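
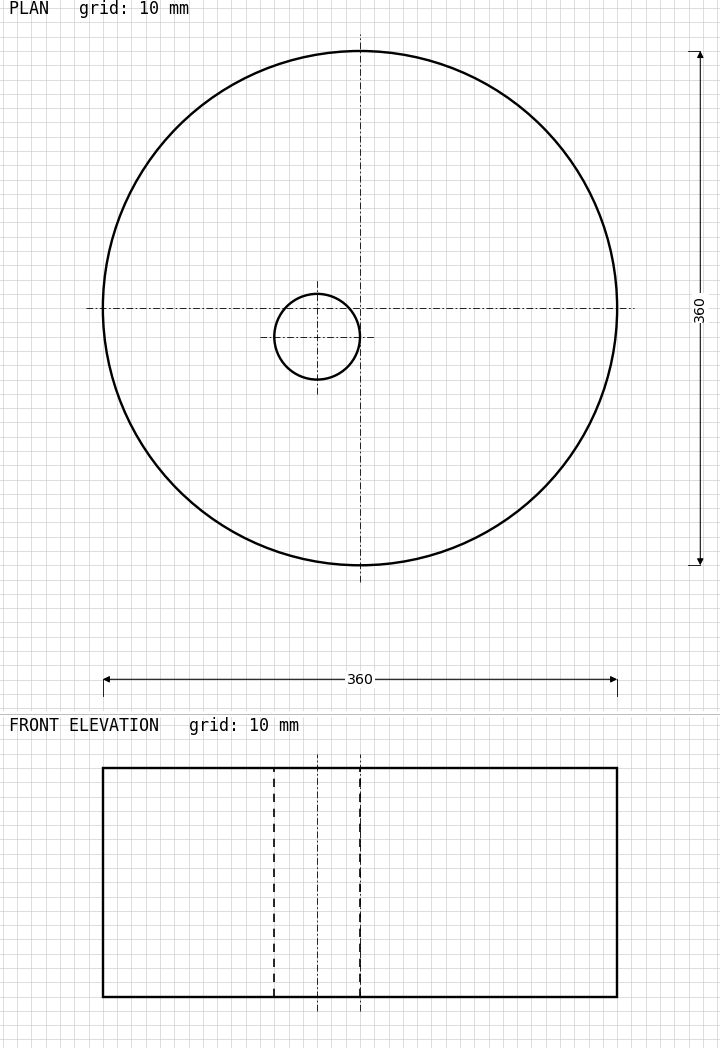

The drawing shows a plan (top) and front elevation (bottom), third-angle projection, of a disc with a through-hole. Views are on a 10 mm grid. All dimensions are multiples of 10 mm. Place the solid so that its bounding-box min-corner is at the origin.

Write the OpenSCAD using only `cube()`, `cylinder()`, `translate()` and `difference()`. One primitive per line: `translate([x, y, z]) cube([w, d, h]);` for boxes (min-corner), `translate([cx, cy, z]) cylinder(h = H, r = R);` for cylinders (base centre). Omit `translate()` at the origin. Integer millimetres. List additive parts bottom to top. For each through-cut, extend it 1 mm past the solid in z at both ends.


difference() {
  translate([180, 180, 0]) cylinder(h = 160, r = 180);
  translate([150, 160, -1]) cylinder(h = 162, r = 30);
}


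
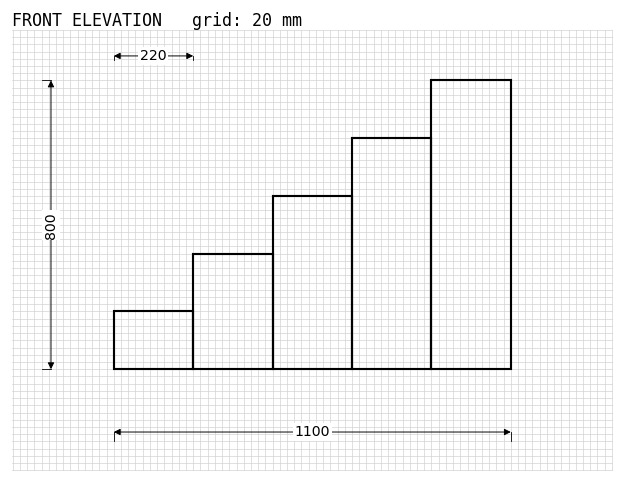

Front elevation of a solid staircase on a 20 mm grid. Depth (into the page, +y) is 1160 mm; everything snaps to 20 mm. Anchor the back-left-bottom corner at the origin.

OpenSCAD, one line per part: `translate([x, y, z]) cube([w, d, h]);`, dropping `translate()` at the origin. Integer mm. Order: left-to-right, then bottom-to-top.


cube([220, 1160, 160]);
translate([220, 0, 0]) cube([220, 1160, 320]);
translate([440, 0, 0]) cube([220, 1160, 480]);
translate([660, 0, 0]) cube([220, 1160, 640]);
translate([880, 0, 0]) cube([220, 1160, 800]);


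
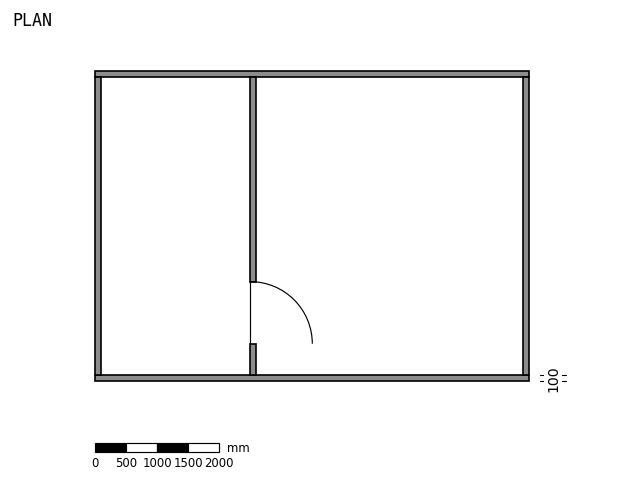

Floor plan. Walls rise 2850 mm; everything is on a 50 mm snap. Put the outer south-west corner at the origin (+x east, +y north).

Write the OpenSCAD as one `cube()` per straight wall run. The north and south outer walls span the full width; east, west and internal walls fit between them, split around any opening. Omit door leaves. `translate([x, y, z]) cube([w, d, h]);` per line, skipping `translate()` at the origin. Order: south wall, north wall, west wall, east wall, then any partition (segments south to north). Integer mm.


cube([7000, 100, 2850]);
translate([0, 4900, 0]) cube([7000, 100, 2850]);
translate([0, 100, 0]) cube([100, 4800, 2850]);
translate([6900, 100, 0]) cube([100, 4800, 2850]);
translate([2500, 100, 0]) cube([100, 500, 2850]);
translate([2500, 1600, 0]) cube([100, 3300, 2850]);


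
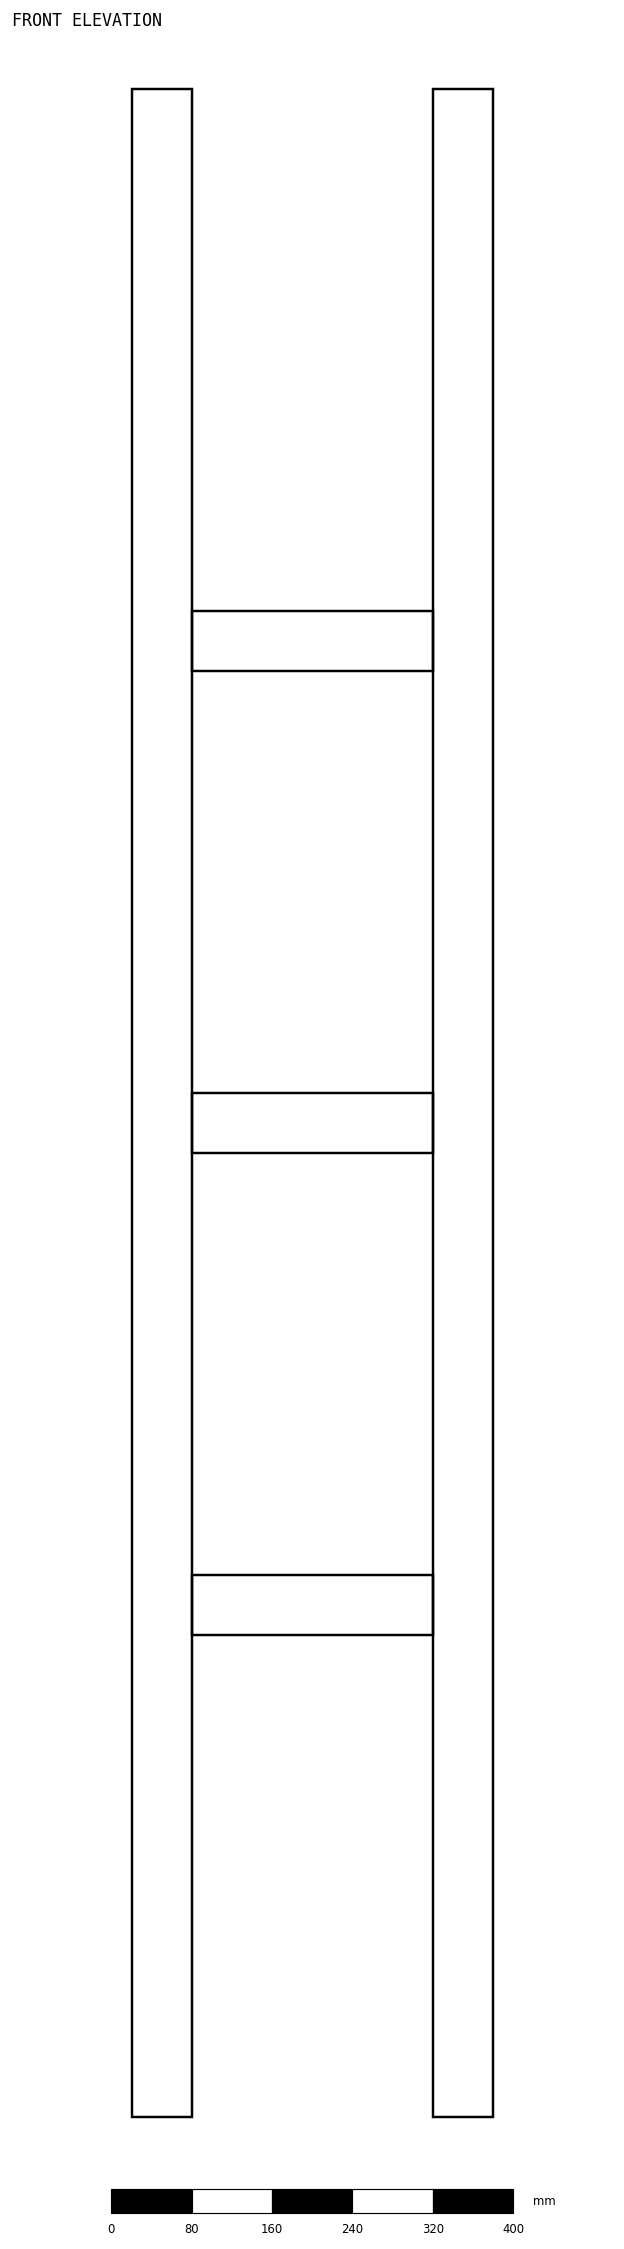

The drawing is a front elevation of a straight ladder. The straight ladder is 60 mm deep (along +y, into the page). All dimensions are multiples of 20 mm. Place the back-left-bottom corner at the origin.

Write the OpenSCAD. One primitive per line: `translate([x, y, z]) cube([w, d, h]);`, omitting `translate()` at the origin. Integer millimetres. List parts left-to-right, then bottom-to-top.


cube([60, 60, 2020]);
translate([60, 0, 480]) cube([240, 60, 60]);
translate([60, 0, 960]) cube([240, 60, 60]);
translate([60, 0, 1440]) cube([240, 60, 60]);
translate([300, 0, 0]) cube([60, 60, 2020]);


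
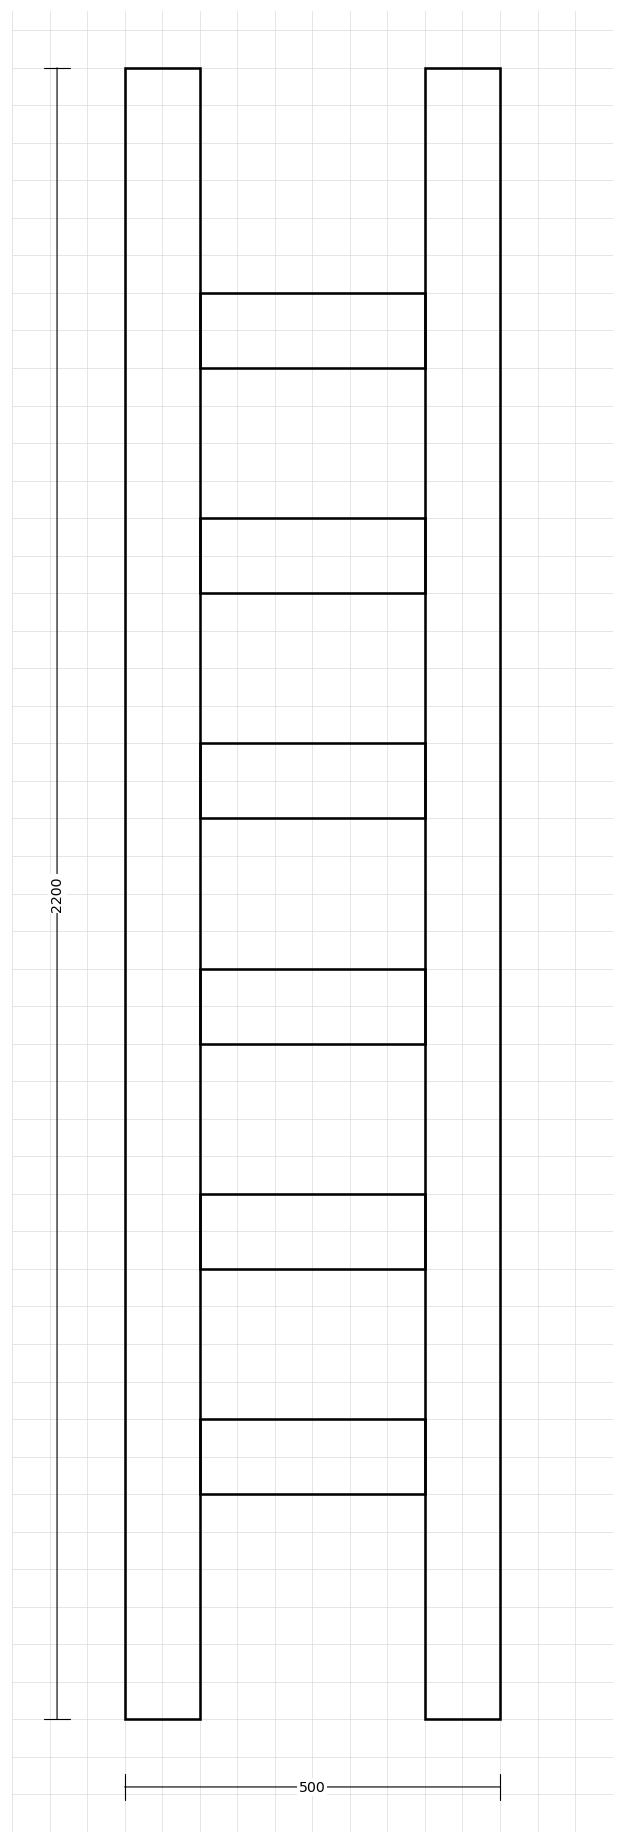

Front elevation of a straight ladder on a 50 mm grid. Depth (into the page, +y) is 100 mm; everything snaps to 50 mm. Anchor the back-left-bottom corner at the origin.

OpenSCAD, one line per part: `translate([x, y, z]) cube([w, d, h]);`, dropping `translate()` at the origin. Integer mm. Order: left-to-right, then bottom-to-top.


cube([100, 100, 2200]);
translate([100, 0, 300]) cube([300, 100, 100]);
translate([100, 0, 600]) cube([300, 100, 100]);
translate([100, 0, 900]) cube([300, 100, 100]);
translate([100, 0, 1200]) cube([300, 100, 100]);
translate([100, 0, 1500]) cube([300, 100, 100]);
translate([100, 0, 1800]) cube([300, 100, 100]);
translate([400, 0, 0]) cube([100, 100, 2200]);


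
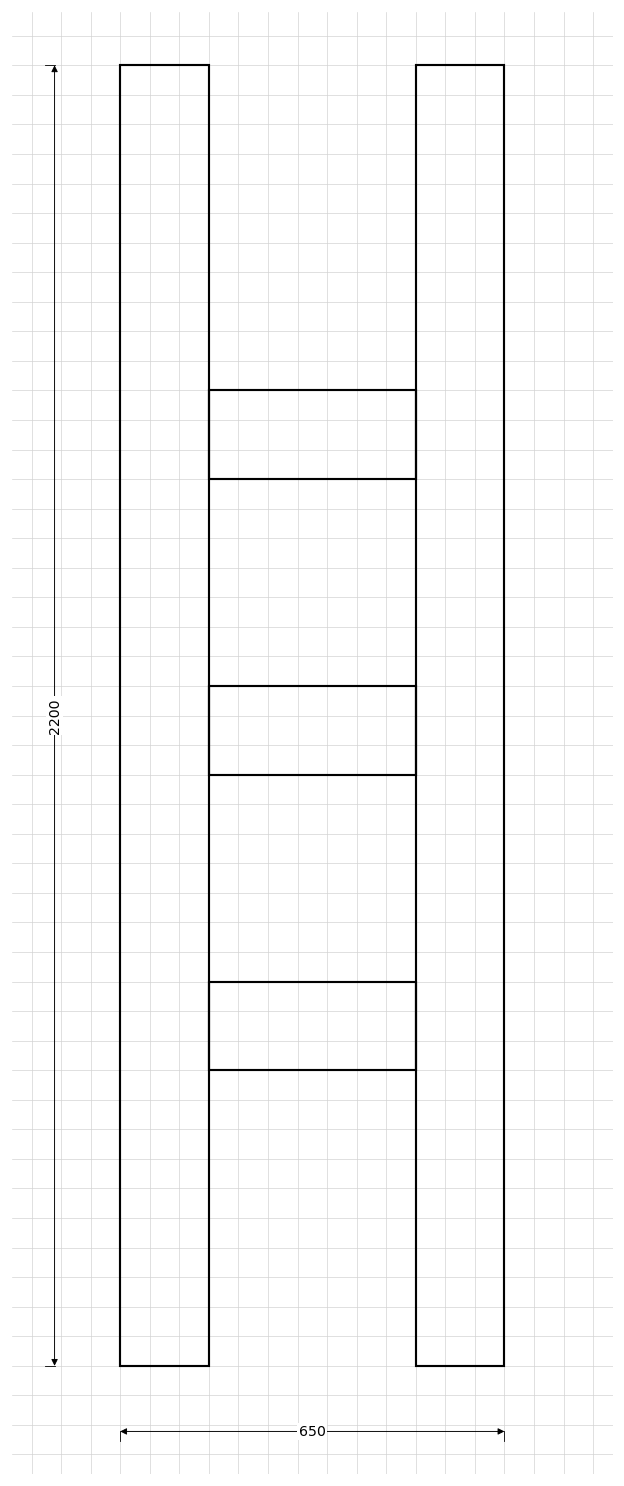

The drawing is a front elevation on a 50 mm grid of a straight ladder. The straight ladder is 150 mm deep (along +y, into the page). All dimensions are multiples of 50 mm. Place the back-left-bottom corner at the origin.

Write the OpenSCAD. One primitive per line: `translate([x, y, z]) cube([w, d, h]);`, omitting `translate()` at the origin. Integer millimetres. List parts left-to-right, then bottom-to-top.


cube([150, 150, 2200]);
translate([150, 0, 500]) cube([350, 150, 150]);
translate([150, 0, 1000]) cube([350, 150, 150]);
translate([150, 0, 1500]) cube([350, 150, 150]);
translate([500, 0, 0]) cube([150, 150, 2200]);


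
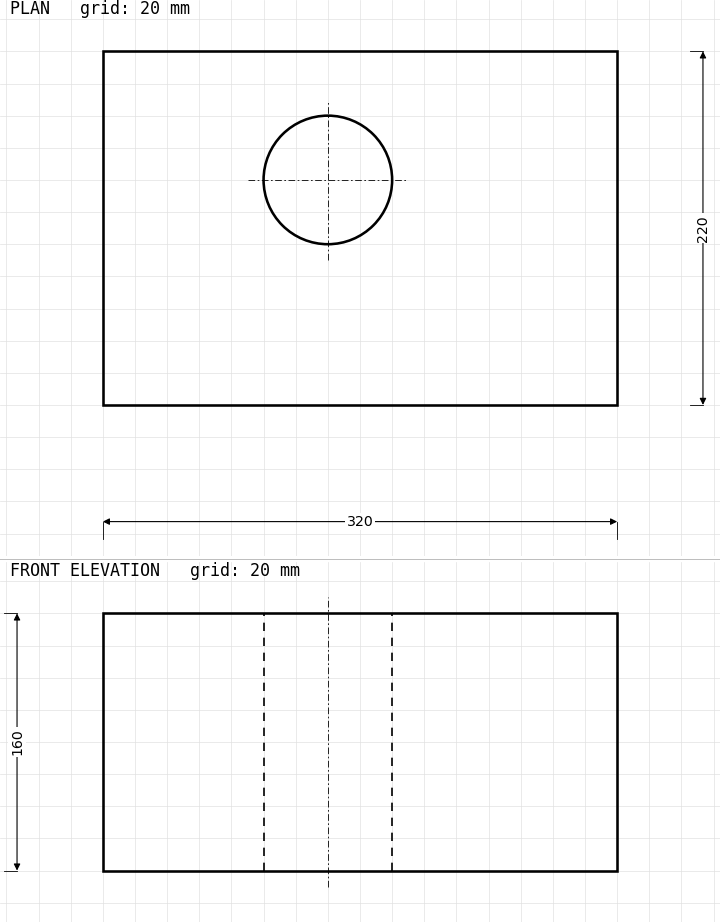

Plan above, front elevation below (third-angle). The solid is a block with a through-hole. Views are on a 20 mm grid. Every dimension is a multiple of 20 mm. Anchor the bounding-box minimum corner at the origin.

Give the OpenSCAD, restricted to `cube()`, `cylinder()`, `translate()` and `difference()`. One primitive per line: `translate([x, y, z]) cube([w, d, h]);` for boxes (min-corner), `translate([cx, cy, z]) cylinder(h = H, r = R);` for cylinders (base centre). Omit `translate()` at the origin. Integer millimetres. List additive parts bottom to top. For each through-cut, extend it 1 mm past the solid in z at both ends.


difference() {
  cube([320, 220, 160]);
  translate([140, 140, -1]) cylinder(h = 162, r = 40);
}


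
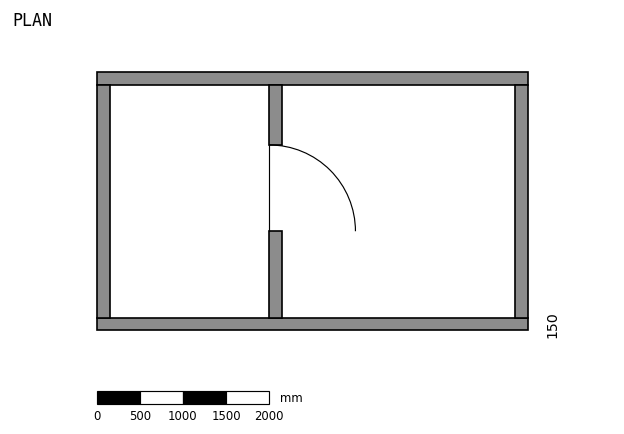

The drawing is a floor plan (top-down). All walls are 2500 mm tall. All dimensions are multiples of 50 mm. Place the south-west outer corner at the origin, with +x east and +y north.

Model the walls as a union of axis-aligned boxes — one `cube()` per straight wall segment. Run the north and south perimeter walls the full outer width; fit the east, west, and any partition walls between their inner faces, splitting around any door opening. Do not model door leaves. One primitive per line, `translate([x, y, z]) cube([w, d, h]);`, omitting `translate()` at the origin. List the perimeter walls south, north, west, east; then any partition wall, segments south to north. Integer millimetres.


cube([5000, 150, 2500]);
translate([0, 2850, 0]) cube([5000, 150, 2500]);
translate([0, 150, 0]) cube([150, 2700, 2500]);
translate([4850, 150, 0]) cube([150, 2700, 2500]);
translate([2000, 150, 0]) cube([150, 1000, 2500]);
translate([2000, 2150, 0]) cube([150, 700, 2500]);


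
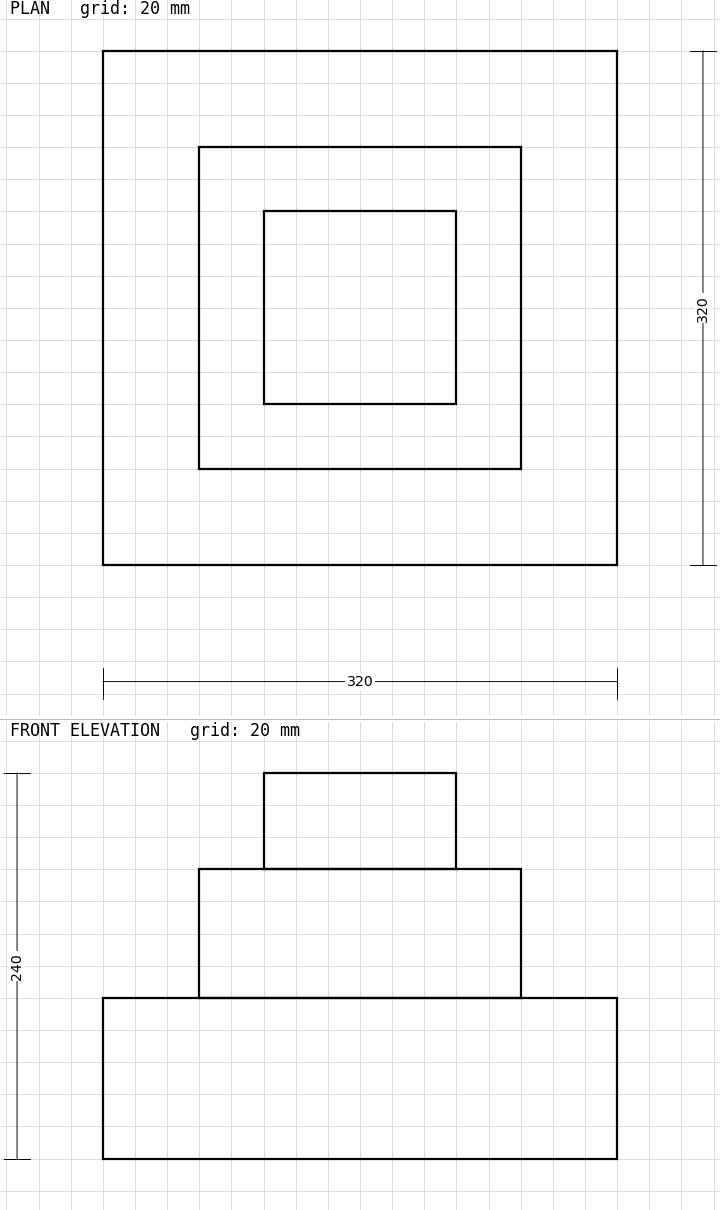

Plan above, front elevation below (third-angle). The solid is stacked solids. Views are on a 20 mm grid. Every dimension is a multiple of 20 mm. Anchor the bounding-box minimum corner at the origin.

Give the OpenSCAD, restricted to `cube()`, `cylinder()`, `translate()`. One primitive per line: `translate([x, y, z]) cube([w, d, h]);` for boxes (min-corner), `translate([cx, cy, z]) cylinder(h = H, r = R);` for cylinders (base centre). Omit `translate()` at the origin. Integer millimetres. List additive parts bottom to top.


cube([320, 320, 100]);
translate([60, 60, 100]) cube([200, 200, 80]);
translate([100, 100, 180]) cube([120, 120, 60]);


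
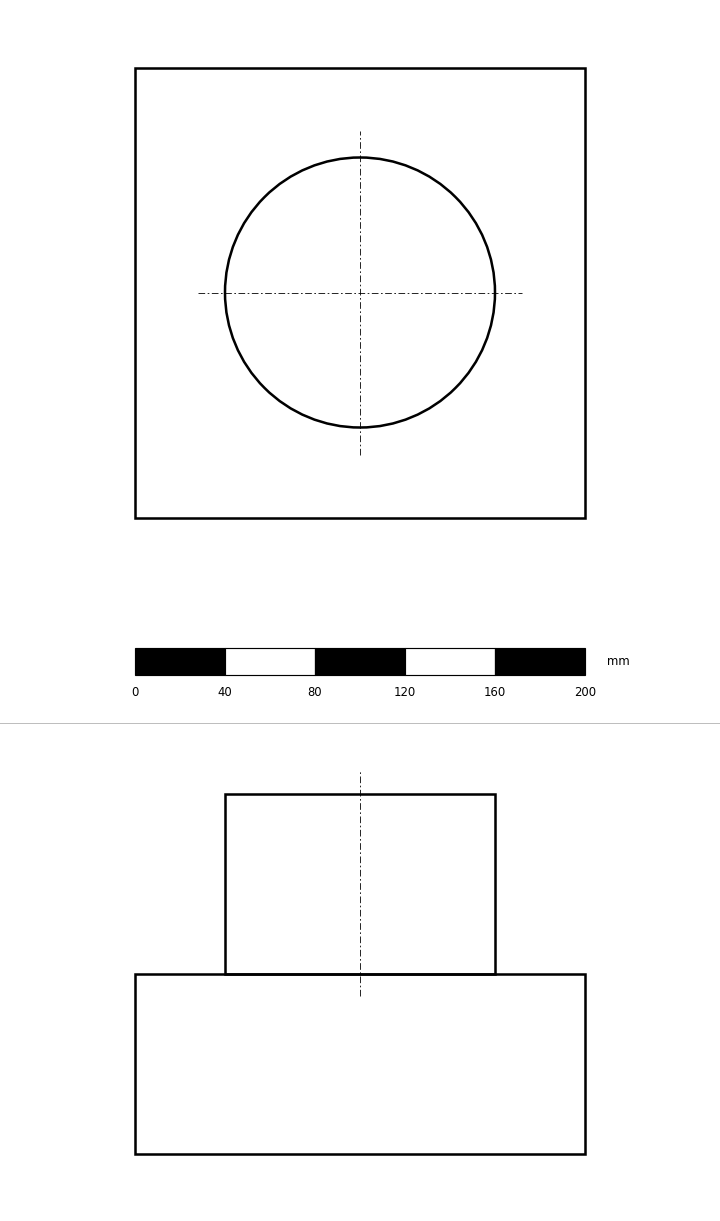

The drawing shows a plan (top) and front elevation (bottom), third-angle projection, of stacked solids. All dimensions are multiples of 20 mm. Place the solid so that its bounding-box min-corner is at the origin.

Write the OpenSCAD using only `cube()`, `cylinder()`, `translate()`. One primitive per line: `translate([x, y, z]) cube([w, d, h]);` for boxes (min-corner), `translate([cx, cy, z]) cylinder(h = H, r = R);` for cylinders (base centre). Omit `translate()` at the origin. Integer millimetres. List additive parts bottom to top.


cube([200, 200, 80]);
translate([100, 100, 80]) cylinder(h = 80, r = 60);


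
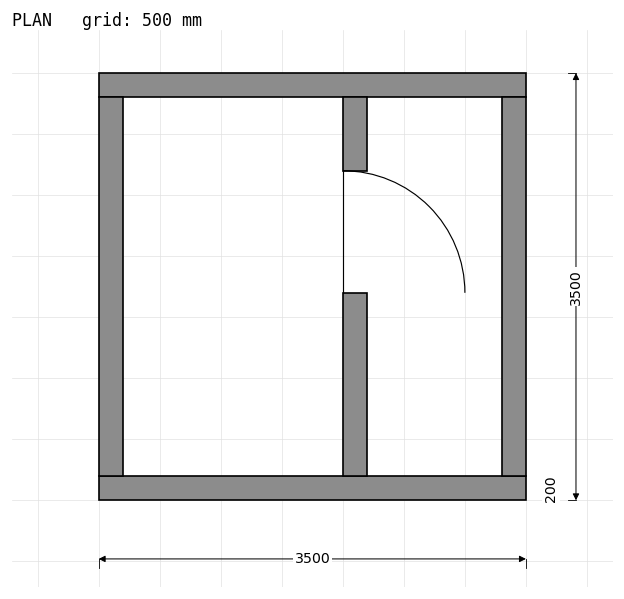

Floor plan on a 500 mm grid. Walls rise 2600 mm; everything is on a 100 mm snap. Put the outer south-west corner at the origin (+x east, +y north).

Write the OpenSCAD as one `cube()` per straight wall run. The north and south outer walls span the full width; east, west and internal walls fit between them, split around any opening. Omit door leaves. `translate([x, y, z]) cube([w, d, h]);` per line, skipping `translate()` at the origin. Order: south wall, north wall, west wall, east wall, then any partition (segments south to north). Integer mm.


cube([3500, 200, 2600]);
translate([0, 3300, 0]) cube([3500, 200, 2600]);
translate([0, 200, 0]) cube([200, 3100, 2600]);
translate([3300, 200, 0]) cube([200, 3100, 2600]);
translate([2000, 200, 0]) cube([200, 1500, 2600]);
translate([2000, 2700, 0]) cube([200, 600, 2600]);


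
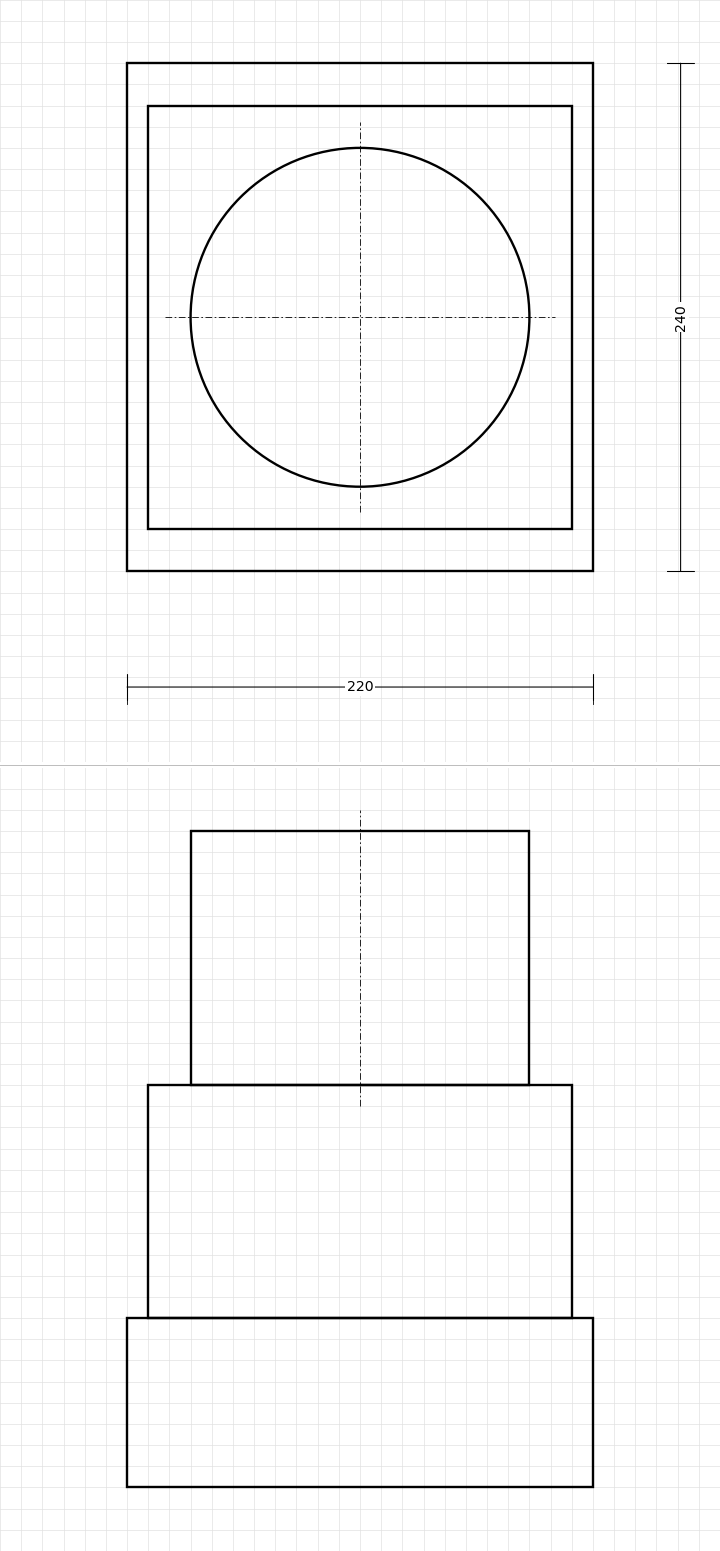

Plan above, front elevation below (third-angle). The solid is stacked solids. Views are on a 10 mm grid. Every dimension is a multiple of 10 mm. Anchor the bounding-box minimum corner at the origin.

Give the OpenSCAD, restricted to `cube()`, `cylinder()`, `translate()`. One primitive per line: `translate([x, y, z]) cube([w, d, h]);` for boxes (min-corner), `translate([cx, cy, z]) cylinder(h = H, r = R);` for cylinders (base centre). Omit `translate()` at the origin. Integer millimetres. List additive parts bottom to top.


cube([220, 240, 80]);
translate([10, 20, 80]) cube([200, 200, 110]);
translate([110, 120, 190]) cylinder(h = 120, r = 80);


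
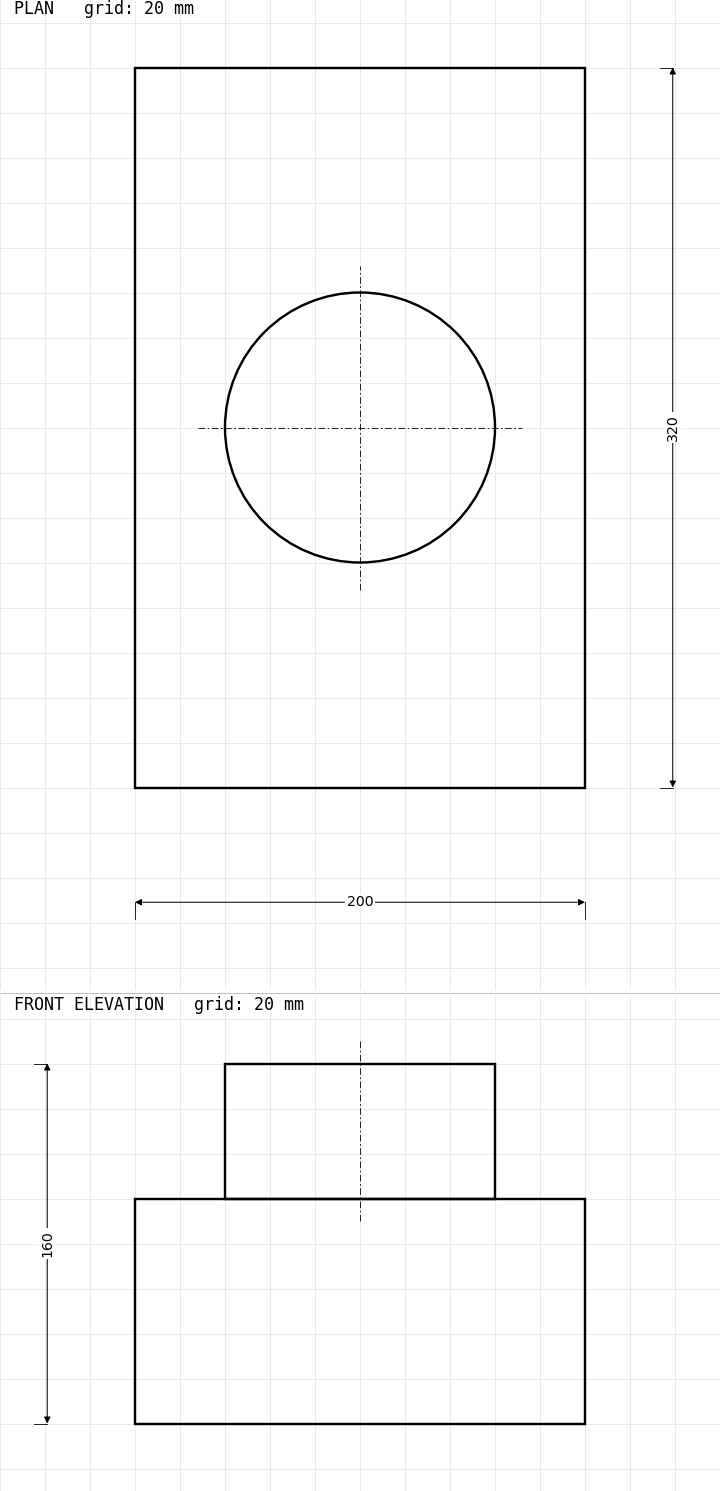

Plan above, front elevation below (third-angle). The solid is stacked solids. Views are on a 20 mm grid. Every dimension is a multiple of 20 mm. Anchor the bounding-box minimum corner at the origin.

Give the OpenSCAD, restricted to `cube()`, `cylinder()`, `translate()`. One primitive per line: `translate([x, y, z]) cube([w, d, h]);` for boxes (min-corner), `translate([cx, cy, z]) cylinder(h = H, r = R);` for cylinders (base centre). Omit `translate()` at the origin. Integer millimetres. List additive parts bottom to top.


cube([200, 320, 100]);
translate([100, 160, 100]) cylinder(h = 60, r = 60);


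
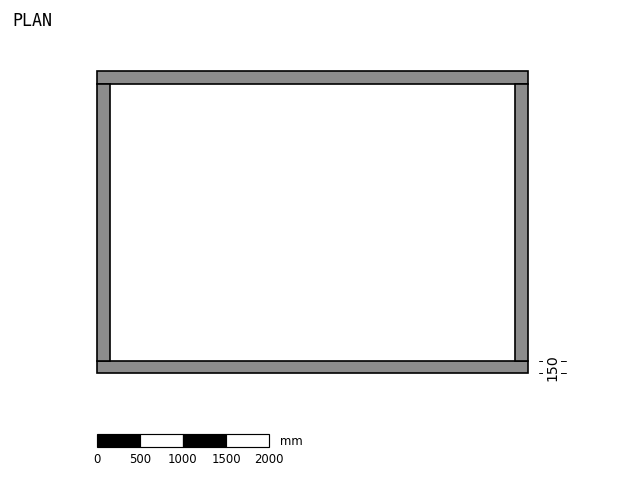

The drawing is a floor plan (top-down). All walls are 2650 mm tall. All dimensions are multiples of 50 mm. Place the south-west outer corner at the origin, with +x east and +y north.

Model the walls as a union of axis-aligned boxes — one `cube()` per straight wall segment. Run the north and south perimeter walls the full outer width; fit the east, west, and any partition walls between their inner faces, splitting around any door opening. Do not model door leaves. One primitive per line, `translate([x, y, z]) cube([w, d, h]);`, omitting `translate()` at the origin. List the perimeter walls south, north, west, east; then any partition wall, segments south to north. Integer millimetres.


cube([5000, 150, 2650]);
translate([0, 3350, 0]) cube([5000, 150, 2650]);
translate([0, 150, 0]) cube([150, 3200, 2650]);
translate([4850, 150, 0]) cube([150, 3200, 2650]);


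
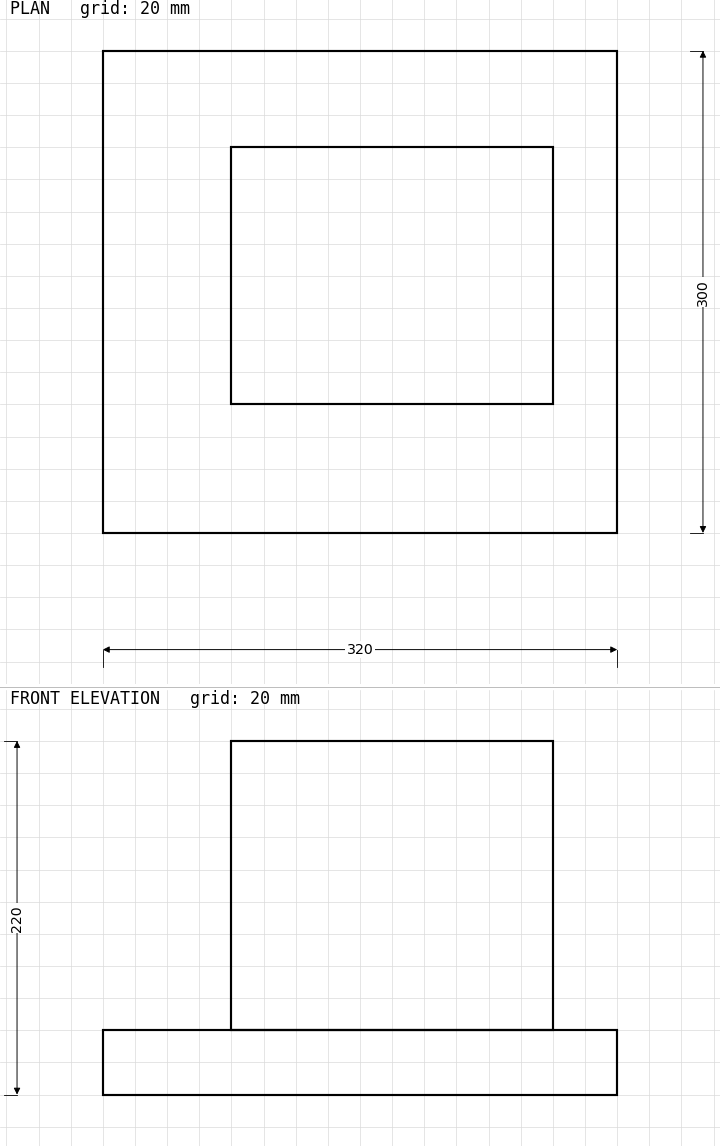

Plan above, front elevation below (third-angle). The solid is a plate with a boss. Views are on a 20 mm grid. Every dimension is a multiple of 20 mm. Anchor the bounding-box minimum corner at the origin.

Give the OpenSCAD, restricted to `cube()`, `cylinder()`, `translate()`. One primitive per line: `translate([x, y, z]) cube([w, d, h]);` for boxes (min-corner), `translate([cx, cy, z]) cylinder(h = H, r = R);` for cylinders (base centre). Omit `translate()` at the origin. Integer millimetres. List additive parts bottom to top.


cube([320, 300, 40]);
translate([80, 80, 40]) cube([200, 160, 180]);


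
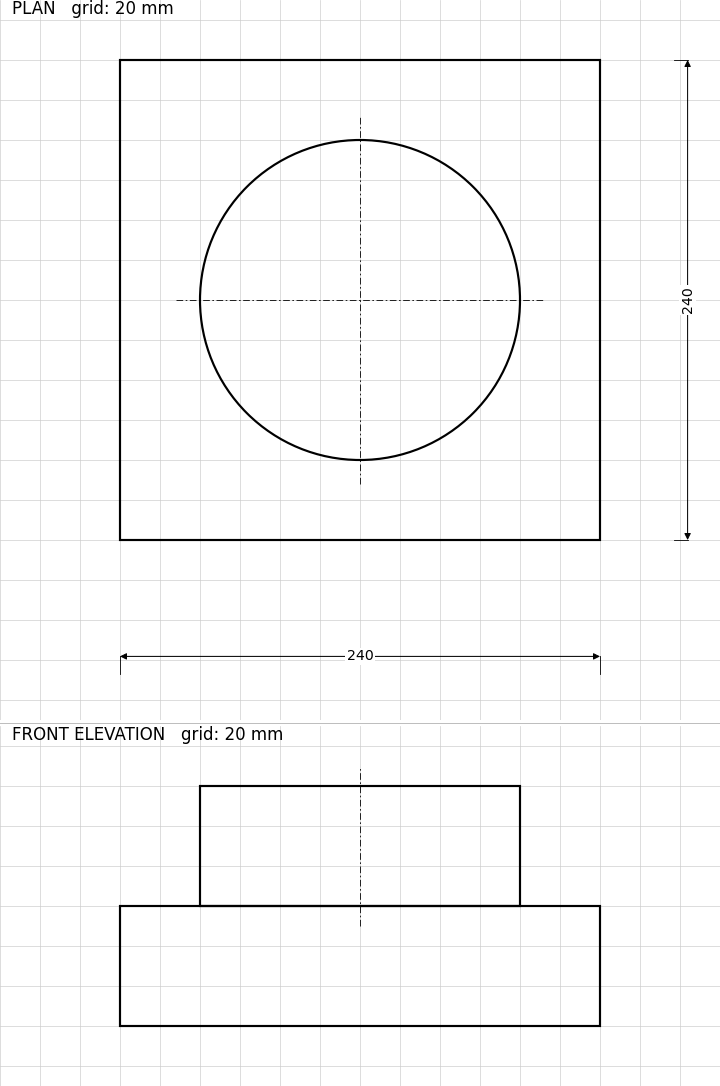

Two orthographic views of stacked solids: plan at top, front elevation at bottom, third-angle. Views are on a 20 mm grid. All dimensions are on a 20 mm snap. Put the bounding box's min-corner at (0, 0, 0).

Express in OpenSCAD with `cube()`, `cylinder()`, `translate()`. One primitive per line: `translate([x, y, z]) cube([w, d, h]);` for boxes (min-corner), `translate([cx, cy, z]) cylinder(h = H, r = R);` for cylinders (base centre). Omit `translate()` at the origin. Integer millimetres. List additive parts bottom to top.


cube([240, 240, 60]);
translate([120, 120, 60]) cylinder(h = 60, r = 80);


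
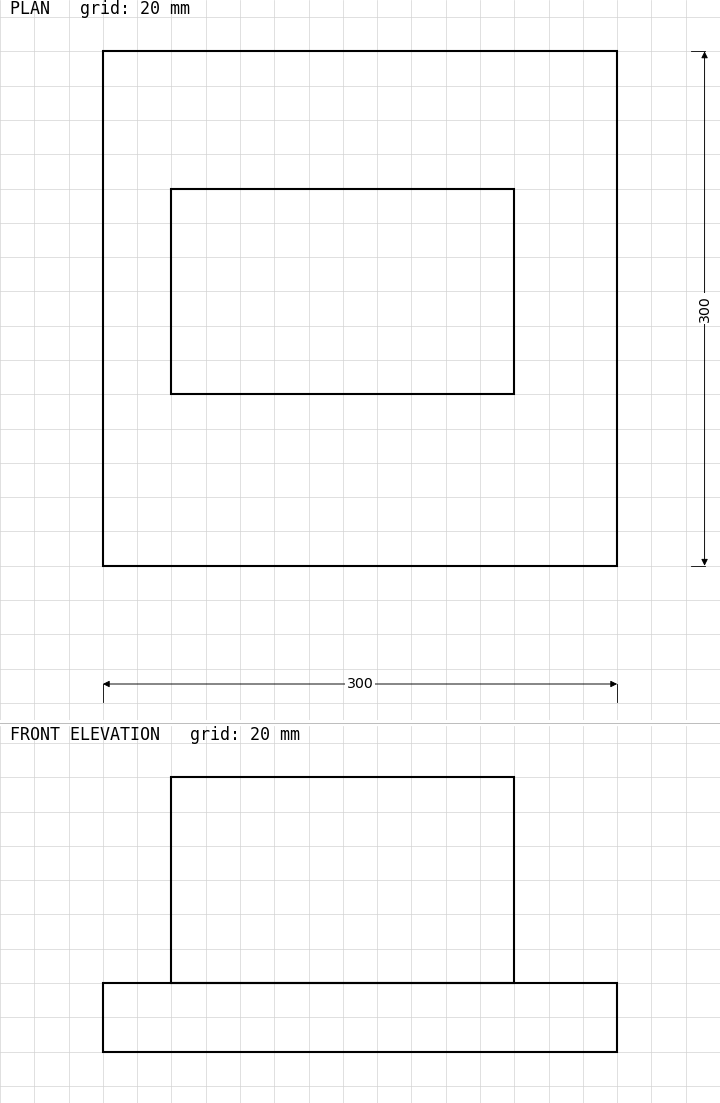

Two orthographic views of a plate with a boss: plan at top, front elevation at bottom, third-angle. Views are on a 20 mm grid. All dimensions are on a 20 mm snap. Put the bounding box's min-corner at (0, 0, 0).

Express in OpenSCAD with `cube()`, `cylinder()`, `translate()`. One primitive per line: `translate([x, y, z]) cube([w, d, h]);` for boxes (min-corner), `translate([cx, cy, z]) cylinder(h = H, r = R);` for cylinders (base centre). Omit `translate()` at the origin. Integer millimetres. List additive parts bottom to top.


cube([300, 300, 40]);
translate([40, 100, 40]) cube([200, 120, 120]);


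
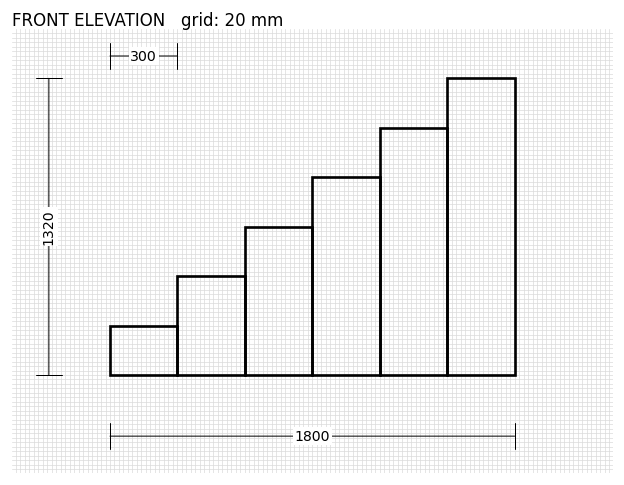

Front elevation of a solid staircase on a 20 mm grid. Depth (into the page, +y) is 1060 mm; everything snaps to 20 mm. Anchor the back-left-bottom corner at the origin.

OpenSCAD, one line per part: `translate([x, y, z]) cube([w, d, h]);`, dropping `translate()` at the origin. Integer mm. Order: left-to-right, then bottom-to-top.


cube([300, 1060, 220]);
translate([300, 0, 0]) cube([300, 1060, 440]);
translate([600, 0, 0]) cube([300, 1060, 660]);
translate([900, 0, 0]) cube([300, 1060, 880]);
translate([1200, 0, 0]) cube([300, 1060, 1100]);
translate([1500, 0, 0]) cube([300, 1060, 1320]);


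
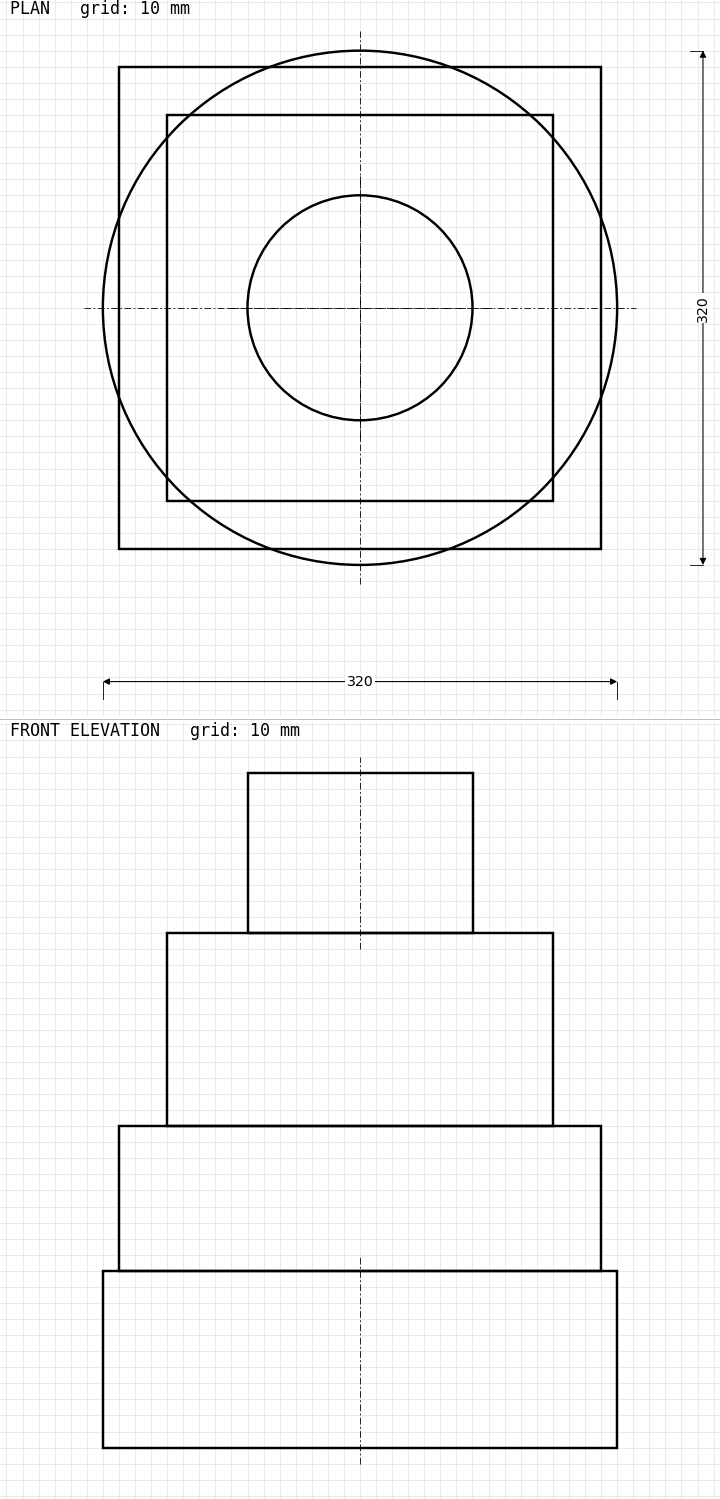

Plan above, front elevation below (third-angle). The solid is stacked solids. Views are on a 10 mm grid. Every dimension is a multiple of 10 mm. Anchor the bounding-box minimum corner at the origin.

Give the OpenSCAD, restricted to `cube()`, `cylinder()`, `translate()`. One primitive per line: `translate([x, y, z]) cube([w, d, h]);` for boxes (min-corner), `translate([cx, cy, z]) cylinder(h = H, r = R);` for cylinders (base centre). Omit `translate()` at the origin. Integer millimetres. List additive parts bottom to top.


translate([160, 160, 0]) cylinder(h = 110, r = 160);
translate([10, 10, 110]) cube([300, 300, 90]);
translate([40, 40, 200]) cube([240, 240, 120]);
translate([160, 160, 320]) cylinder(h = 100, r = 70);


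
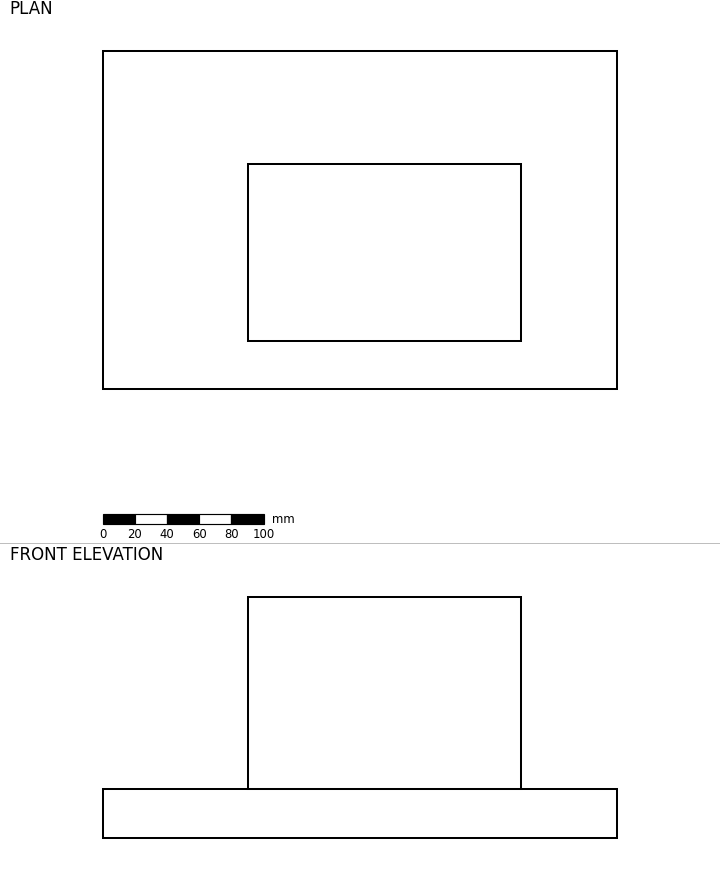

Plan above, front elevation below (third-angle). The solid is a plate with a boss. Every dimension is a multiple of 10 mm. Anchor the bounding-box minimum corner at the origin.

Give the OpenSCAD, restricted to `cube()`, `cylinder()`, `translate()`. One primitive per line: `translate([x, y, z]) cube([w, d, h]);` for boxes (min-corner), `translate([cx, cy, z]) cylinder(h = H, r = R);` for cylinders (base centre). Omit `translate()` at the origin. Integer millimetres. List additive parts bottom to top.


cube([320, 210, 30]);
translate([90, 30, 30]) cube([170, 110, 120]);


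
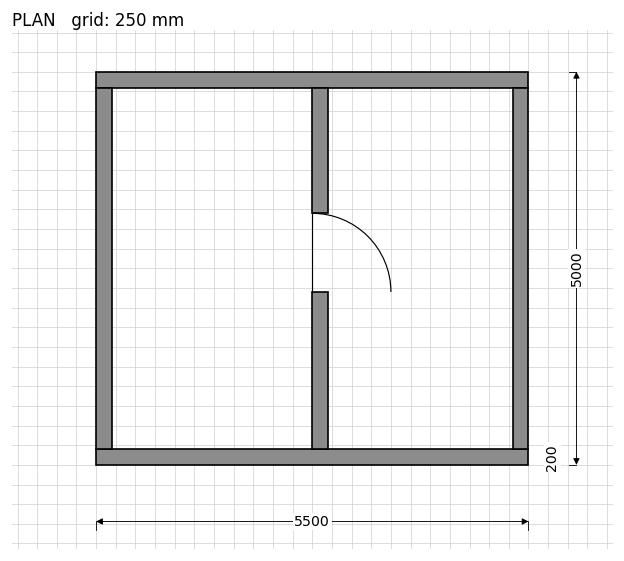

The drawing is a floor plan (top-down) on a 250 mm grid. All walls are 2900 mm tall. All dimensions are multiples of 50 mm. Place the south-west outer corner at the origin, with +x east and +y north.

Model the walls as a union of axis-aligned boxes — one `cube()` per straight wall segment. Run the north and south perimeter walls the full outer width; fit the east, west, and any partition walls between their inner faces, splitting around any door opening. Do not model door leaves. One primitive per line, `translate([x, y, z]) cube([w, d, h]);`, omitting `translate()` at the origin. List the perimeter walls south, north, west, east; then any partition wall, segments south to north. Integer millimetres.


cube([5500, 200, 2900]);
translate([0, 4800, 0]) cube([5500, 200, 2900]);
translate([0, 200, 0]) cube([200, 4600, 2900]);
translate([5300, 200, 0]) cube([200, 4600, 2900]);
translate([2750, 200, 0]) cube([200, 2000, 2900]);
translate([2750, 3200, 0]) cube([200, 1600, 2900]);


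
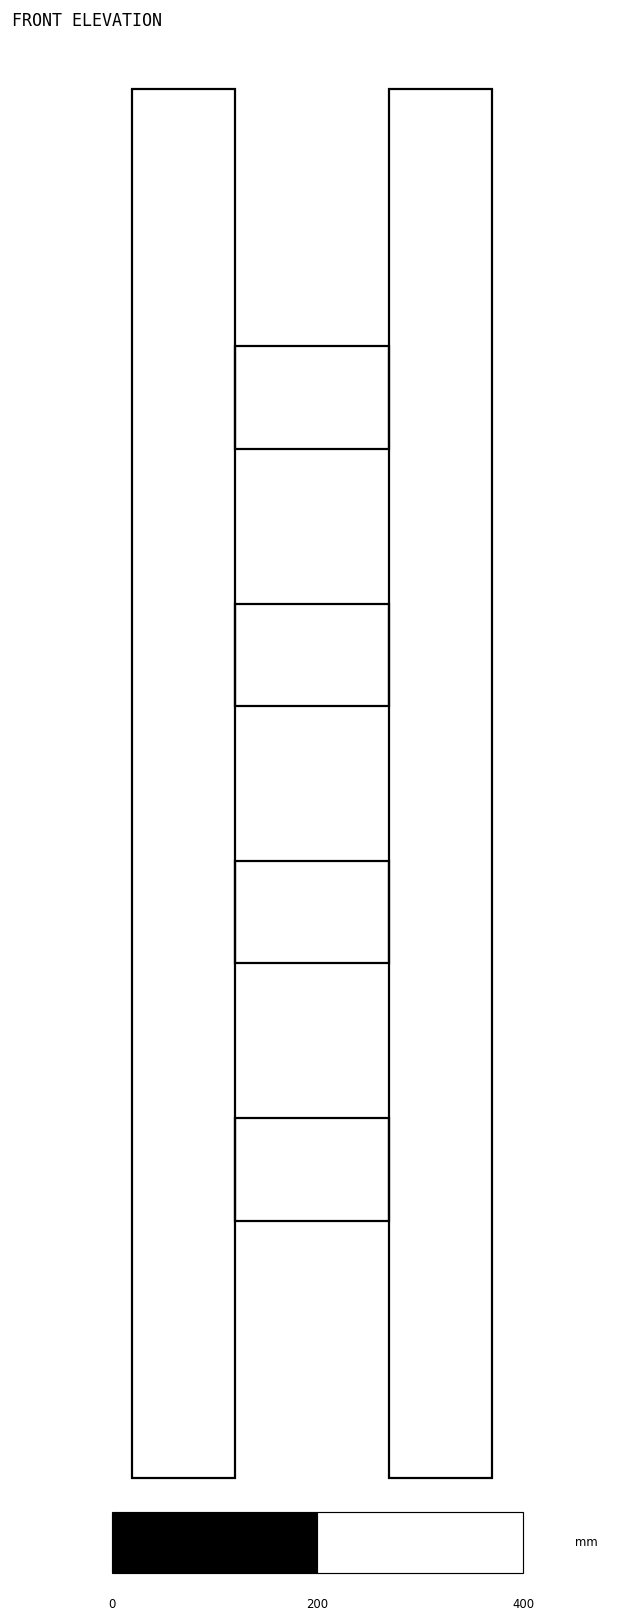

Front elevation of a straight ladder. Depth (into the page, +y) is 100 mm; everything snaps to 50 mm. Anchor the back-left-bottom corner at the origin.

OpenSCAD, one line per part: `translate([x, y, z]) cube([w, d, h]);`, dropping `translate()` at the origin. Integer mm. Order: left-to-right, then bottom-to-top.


cube([100, 100, 1350]);
translate([100, 0, 250]) cube([150, 100, 100]);
translate([100, 0, 500]) cube([150, 100, 100]);
translate([100, 0, 750]) cube([150, 100, 100]);
translate([100, 0, 1000]) cube([150, 100, 100]);
translate([250, 0, 0]) cube([100, 100, 1350]);


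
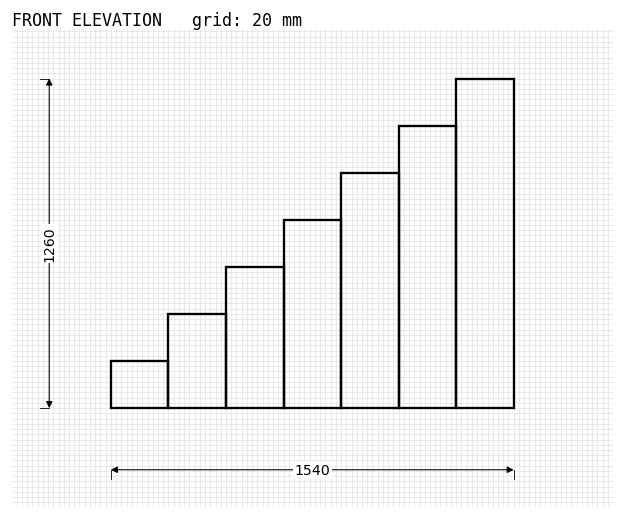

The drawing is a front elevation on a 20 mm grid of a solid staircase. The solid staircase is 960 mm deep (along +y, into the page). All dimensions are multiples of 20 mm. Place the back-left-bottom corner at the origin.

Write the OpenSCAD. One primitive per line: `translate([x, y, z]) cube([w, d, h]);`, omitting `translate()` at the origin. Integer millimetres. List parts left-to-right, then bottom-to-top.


cube([220, 960, 180]);
translate([220, 0, 0]) cube([220, 960, 360]);
translate([440, 0, 0]) cube([220, 960, 540]);
translate([660, 0, 0]) cube([220, 960, 720]);
translate([880, 0, 0]) cube([220, 960, 900]);
translate([1100, 0, 0]) cube([220, 960, 1080]);
translate([1320, 0, 0]) cube([220, 960, 1260]);


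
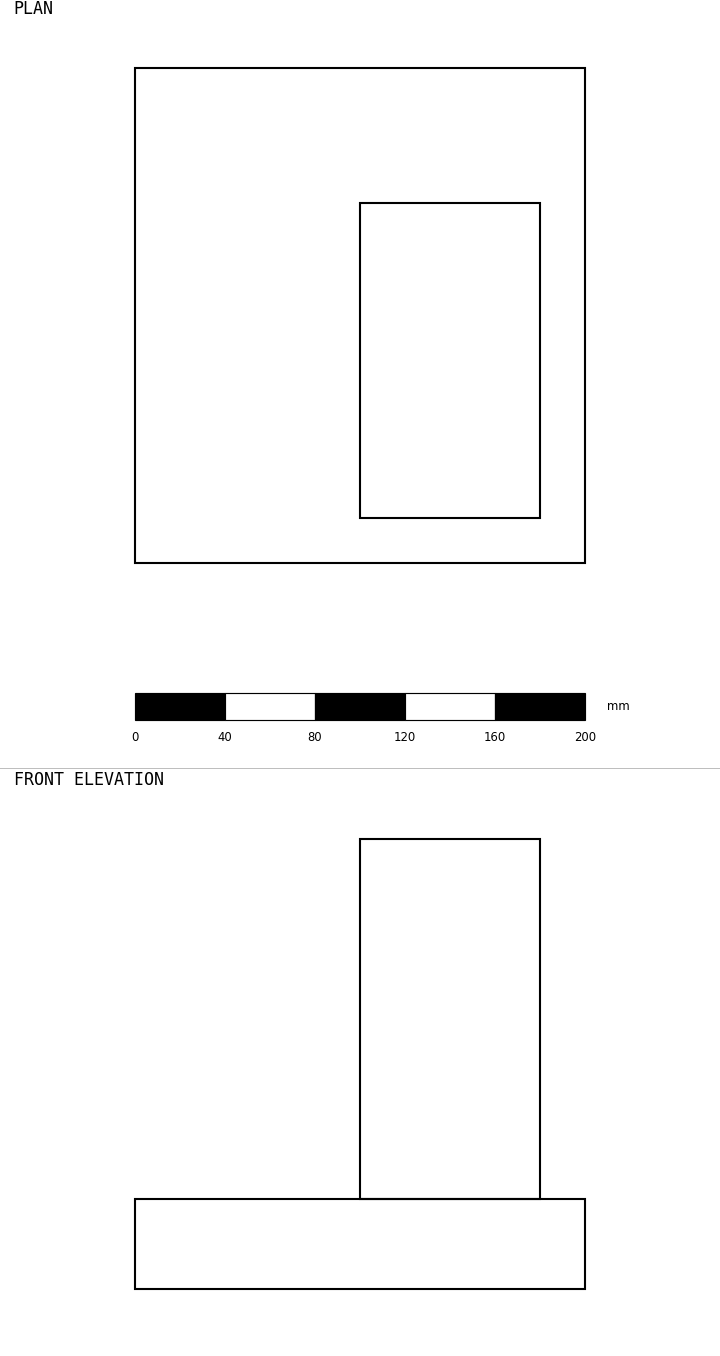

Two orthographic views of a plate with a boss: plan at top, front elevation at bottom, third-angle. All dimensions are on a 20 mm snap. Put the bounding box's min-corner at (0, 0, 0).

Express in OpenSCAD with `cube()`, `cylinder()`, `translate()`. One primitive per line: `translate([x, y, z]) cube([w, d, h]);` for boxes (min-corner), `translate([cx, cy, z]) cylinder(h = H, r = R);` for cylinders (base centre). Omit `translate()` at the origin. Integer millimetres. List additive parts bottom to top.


cube([200, 220, 40]);
translate([100, 20, 40]) cube([80, 140, 160]);


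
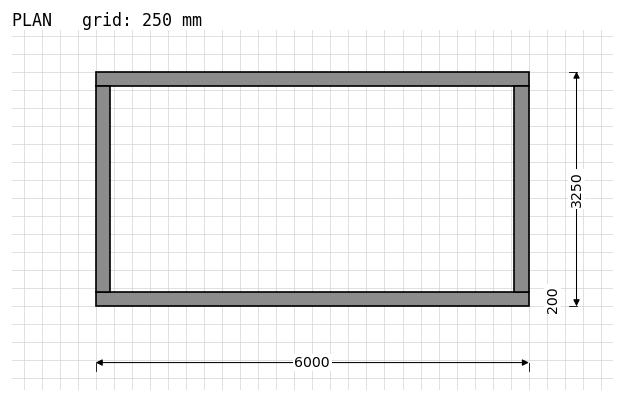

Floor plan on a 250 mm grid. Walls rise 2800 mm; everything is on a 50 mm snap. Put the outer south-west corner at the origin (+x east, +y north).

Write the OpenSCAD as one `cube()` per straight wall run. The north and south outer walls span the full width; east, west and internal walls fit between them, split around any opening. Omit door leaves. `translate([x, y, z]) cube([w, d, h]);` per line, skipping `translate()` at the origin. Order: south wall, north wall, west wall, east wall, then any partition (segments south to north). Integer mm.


cube([6000, 200, 2800]);
translate([0, 3050, 0]) cube([6000, 200, 2800]);
translate([0, 200, 0]) cube([200, 2850, 2800]);
translate([5800, 200, 0]) cube([200, 2850, 2800]);


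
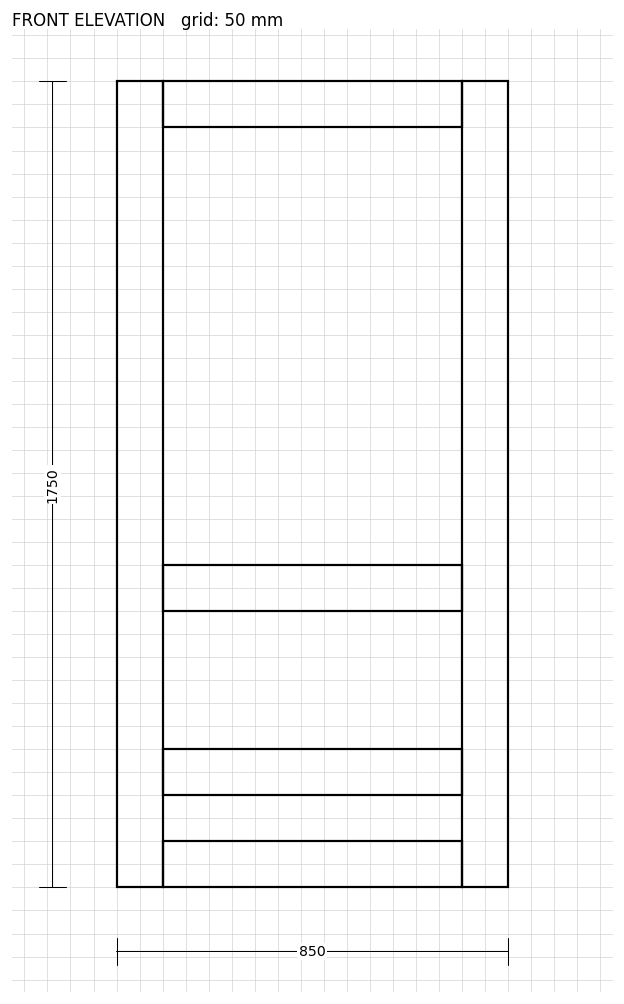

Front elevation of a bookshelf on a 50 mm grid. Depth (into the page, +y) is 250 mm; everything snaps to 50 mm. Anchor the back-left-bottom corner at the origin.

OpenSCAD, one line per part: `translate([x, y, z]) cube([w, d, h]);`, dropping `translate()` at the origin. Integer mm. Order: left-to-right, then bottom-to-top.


cube([100, 250, 1750]);
translate([100, 0, 0]) cube([650, 250, 100]);
translate([100, 0, 200]) cube([650, 250, 100]);
translate([100, 0, 600]) cube([650, 250, 100]);
translate([100, 0, 1650]) cube([650, 250, 100]);
translate([750, 0, 0]) cube([100, 250, 1750]);


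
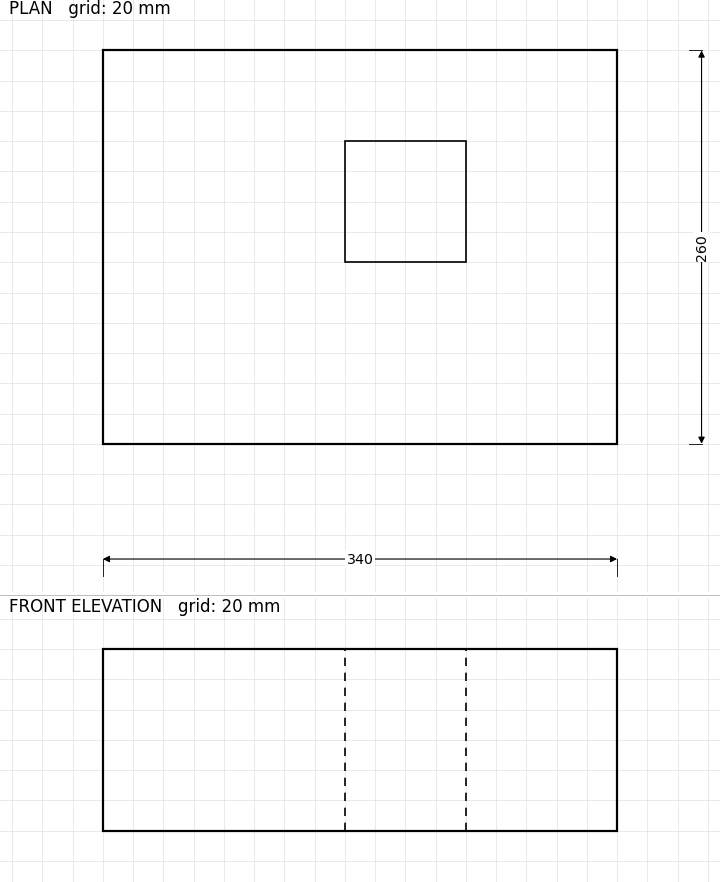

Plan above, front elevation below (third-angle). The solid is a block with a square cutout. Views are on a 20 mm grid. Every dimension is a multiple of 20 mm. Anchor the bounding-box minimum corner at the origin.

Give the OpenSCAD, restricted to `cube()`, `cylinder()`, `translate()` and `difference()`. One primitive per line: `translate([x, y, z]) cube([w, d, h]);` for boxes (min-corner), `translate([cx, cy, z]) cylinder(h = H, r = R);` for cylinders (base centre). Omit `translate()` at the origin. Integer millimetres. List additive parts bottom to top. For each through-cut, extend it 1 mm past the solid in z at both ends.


difference() {
  cube([340, 260, 120]);
  translate([160, 120, -1]) cube([80, 80, 122]);
}


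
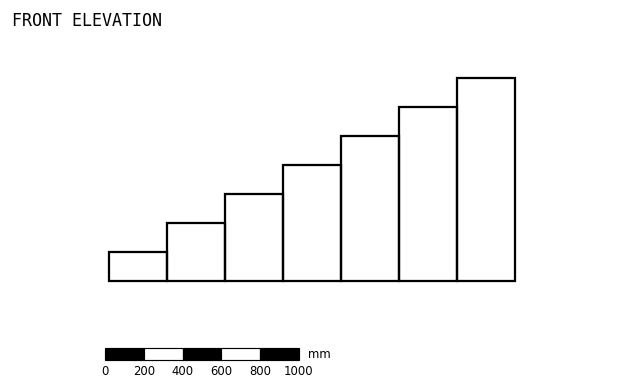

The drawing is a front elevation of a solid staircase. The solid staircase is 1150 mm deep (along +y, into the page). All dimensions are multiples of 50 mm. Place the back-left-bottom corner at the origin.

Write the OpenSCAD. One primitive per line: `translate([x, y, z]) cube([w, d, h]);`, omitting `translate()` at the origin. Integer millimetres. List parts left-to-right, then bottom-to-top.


cube([300, 1150, 150]);
translate([300, 0, 0]) cube([300, 1150, 300]);
translate([600, 0, 0]) cube([300, 1150, 450]);
translate([900, 0, 0]) cube([300, 1150, 600]);
translate([1200, 0, 0]) cube([300, 1150, 750]);
translate([1500, 0, 0]) cube([300, 1150, 900]);
translate([1800, 0, 0]) cube([300, 1150, 1050]);


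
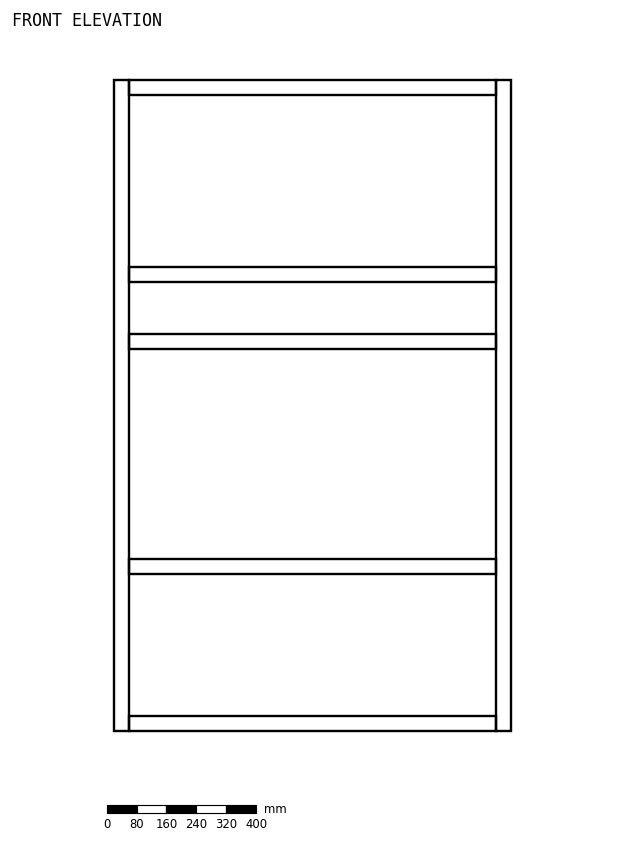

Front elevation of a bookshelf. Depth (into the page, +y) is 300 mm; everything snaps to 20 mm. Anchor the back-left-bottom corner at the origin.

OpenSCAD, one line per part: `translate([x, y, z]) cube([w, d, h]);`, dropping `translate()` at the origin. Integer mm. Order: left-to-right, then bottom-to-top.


cube([40, 300, 1740]);
translate([40, 0, 0]) cube([980, 300, 40]);
translate([40, 0, 420]) cube([980, 300, 40]);
translate([40, 0, 1020]) cube([980, 300, 40]);
translate([40, 0, 1200]) cube([980, 300, 40]);
translate([40, 0, 1700]) cube([980, 300, 40]);
translate([1020, 0, 0]) cube([40, 300, 1740]);


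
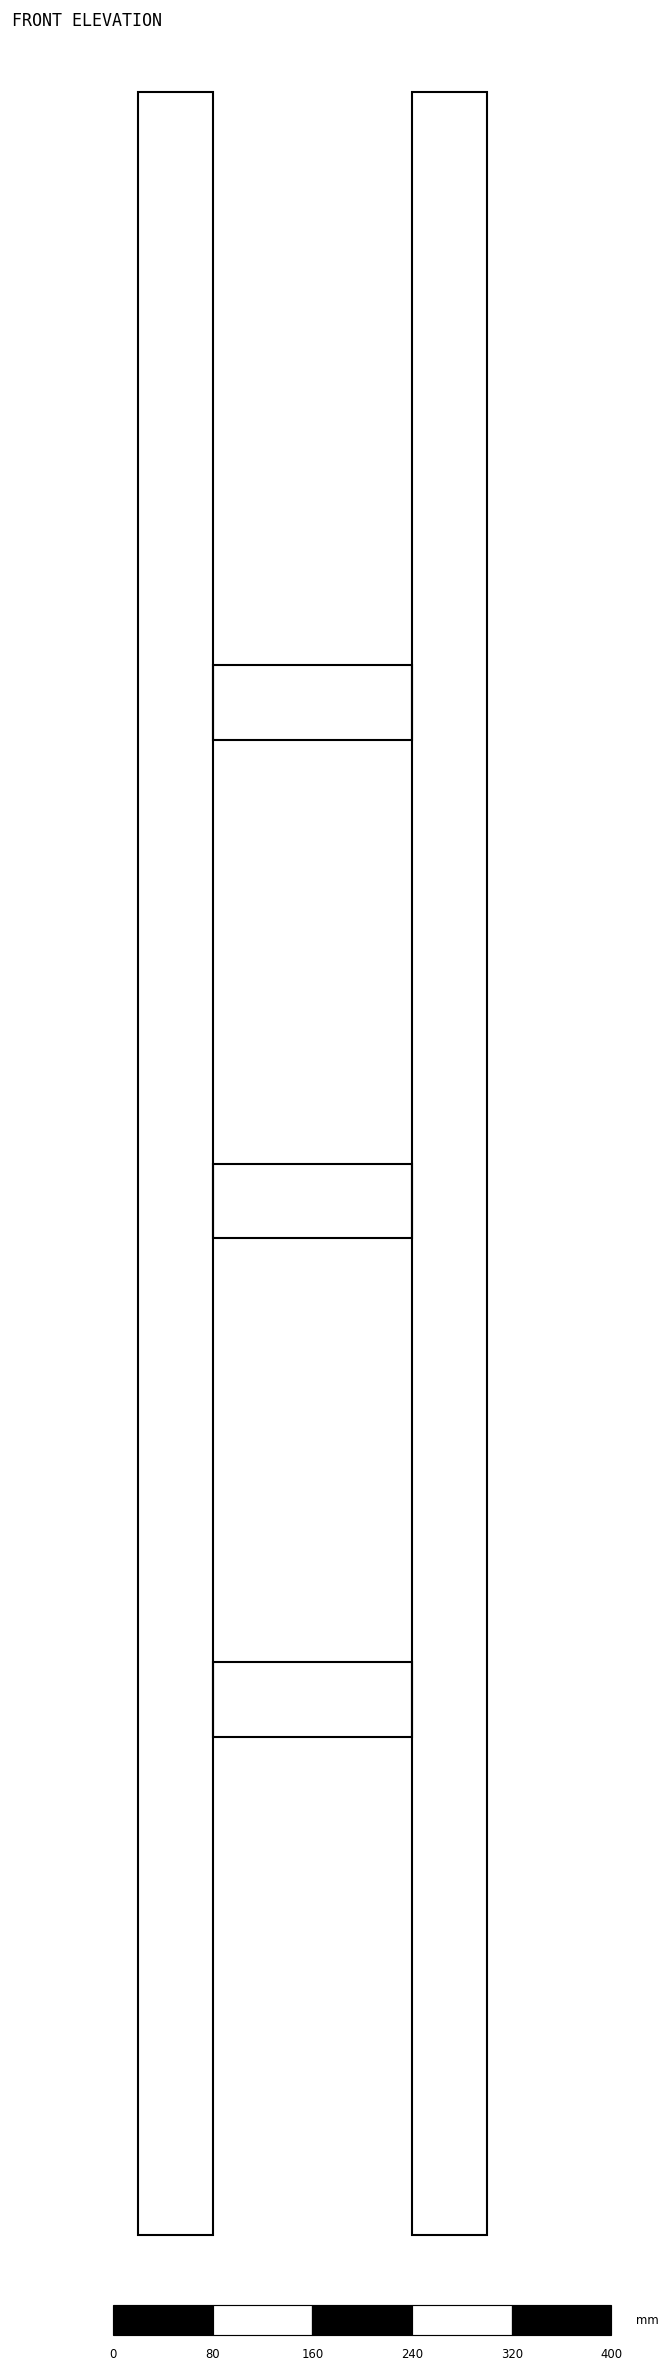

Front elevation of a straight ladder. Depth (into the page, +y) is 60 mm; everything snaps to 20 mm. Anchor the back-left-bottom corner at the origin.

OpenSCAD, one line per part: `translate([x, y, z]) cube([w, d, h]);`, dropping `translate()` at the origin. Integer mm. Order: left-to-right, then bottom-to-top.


cube([60, 60, 1720]);
translate([60, 0, 400]) cube([160, 60, 60]);
translate([60, 0, 800]) cube([160, 60, 60]);
translate([60, 0, 1200]) cube([160, 60, 60]);
translate([220, 0, 0]) cube([60, 60, 1720]);


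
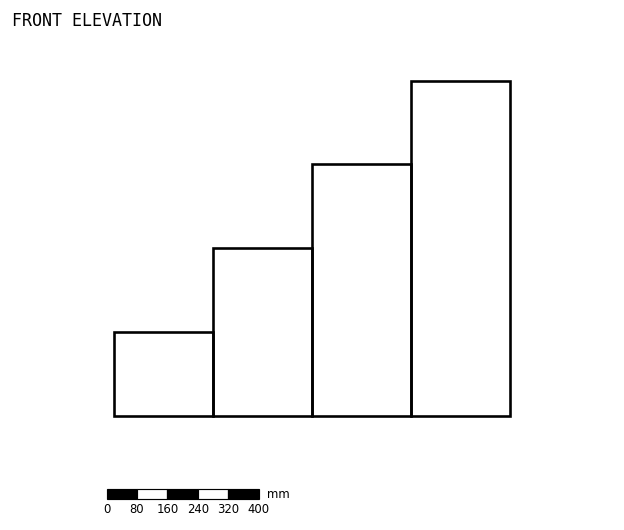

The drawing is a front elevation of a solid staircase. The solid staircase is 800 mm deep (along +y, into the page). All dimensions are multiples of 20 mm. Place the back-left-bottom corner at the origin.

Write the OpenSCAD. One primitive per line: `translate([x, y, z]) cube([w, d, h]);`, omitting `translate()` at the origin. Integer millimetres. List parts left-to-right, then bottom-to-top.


cube([260, 800, 220]);
translate([260, 0, 0]) cube([260, 800, 440]);
translate([520, 0, 0]) cube([260, 800, 660]);
translate([780, 0, 0]) cube([260, 800, 880]);


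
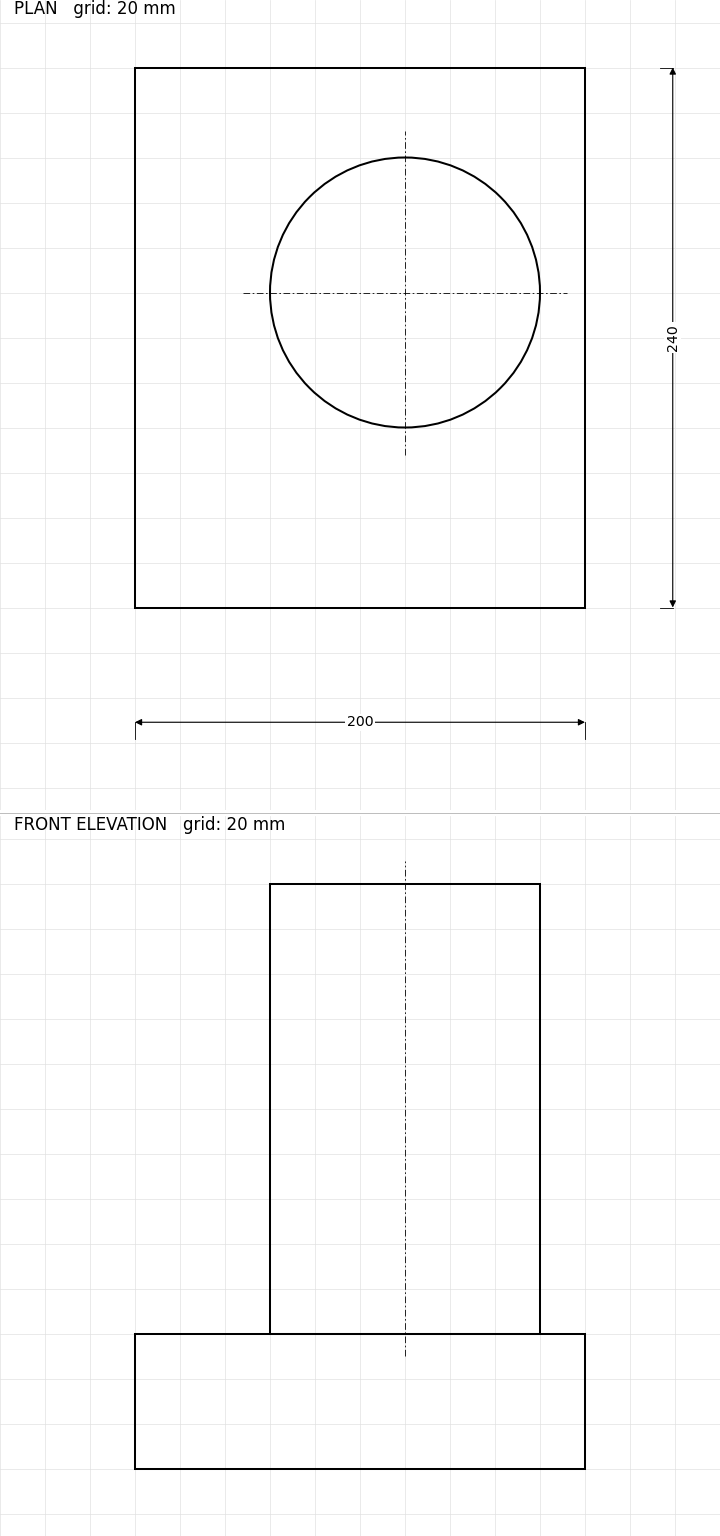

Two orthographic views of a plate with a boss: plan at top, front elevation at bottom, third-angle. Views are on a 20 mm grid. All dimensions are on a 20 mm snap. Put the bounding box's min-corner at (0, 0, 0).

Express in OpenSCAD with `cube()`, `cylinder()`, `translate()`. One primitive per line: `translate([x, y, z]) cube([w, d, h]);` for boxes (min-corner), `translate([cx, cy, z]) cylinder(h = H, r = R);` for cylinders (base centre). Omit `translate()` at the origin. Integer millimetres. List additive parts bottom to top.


cube([200, 240, 60]);
translate([120, 140, 60]) cylinder(h = 200, r = 60);


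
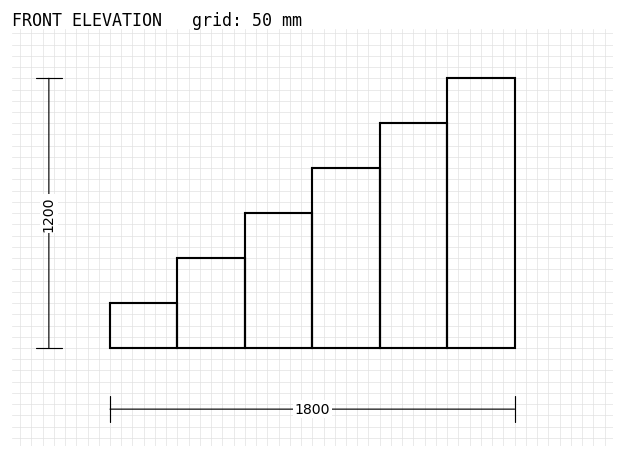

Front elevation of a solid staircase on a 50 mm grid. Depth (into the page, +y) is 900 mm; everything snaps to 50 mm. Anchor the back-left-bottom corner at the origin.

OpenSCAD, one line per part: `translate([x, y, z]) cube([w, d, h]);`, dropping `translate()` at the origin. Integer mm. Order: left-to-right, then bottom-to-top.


cube([300, 900, 200]);
translate([300, 0, 0]) cube([300, 900, 400]);
translate([600, 0, 0]) cube([300, 900, 600]);
translate([900, 0, 0]) cube([300, 900, 800]);
translate([1200, 0, 0]) cube([300, 900, 1000]);
translate([1500, 0, 0]) cube([300, 900, 1200]);
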